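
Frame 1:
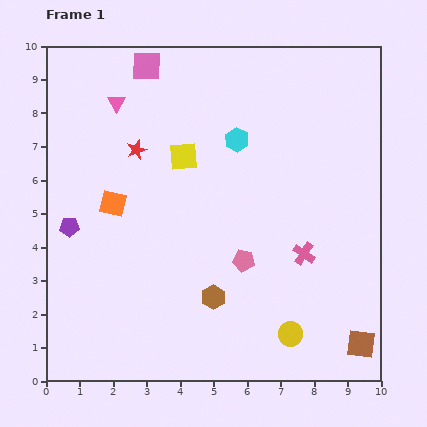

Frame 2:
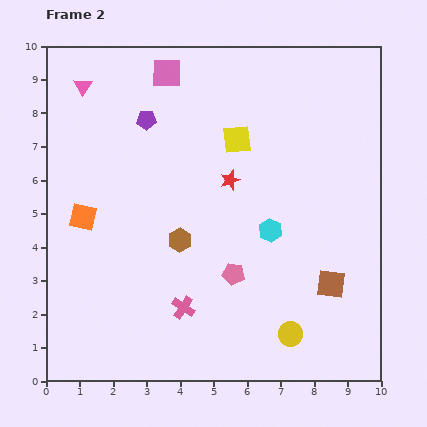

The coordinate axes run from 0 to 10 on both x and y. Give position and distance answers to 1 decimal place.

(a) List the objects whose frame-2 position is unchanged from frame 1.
the yellow circle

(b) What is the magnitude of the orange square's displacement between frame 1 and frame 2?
1.0

The orange square moved from (2.0, 5.3) to (1.1, 4.9), a distance of √(0.9² + 0.4²) ≈ 1.0.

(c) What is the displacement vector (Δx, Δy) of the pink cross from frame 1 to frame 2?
(-3.6, -1.6)

The pink cross was at (7.7, 3.8) in frame 1 and (4.1, 2.2) in frame 2.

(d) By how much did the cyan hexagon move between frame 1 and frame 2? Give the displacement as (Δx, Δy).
(1.0, -2.7)

The cyan hexagon was at (5.7, 7.2) in frame 1 and (6.7, 4.5) in frame 2.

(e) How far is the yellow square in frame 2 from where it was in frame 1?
1.7

The yellow square moved from (4.1, 6.7) to (5.7, 7.2), a distance of √(1.6² + 0.5²) ≈ 1.7.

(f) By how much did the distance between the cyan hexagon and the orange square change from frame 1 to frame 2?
+1.4

Distance in frame 1: 4.2. Distance in frame 2: 5.6.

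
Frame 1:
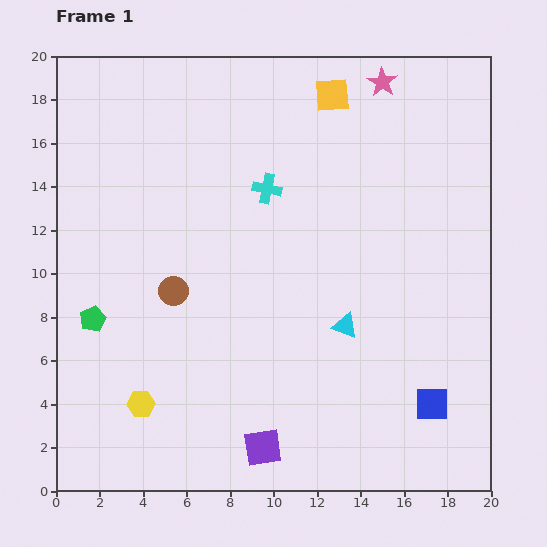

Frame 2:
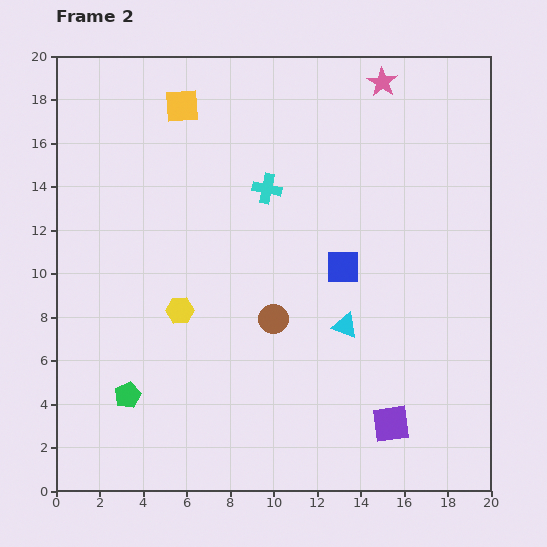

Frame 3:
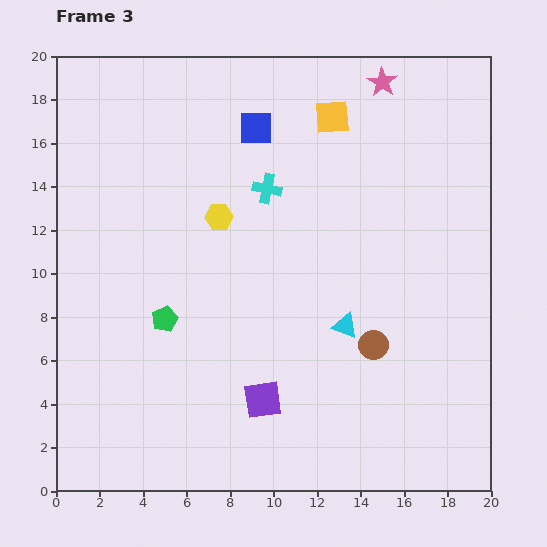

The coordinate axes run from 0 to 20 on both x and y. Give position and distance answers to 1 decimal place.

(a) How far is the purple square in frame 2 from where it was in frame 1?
6.0

The purple square moved from (9.5, 2.0) to (15.4, 3.1), a distance of √(5.9² + 1.1²) ≈ 6.0.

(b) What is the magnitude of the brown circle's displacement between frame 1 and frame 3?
9.5

The brown circle moved from (5.4, 9.2) to (14.6, 6.7), a distance of √(9.2² + 2.5²) ≈ 9.5.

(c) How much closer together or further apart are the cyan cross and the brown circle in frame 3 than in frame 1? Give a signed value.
+2.3

Distance in frame 1: 6.4. Distance in frame 3: 8.7.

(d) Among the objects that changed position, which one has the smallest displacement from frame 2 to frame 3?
the green pentagon

(moved 3.9)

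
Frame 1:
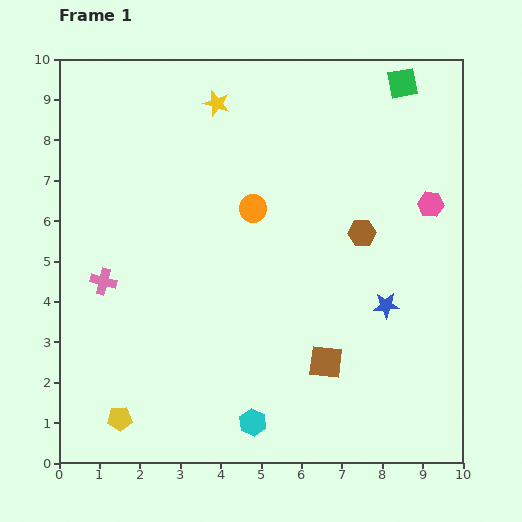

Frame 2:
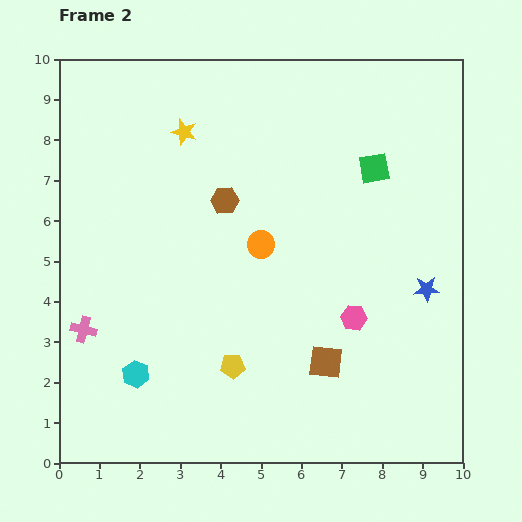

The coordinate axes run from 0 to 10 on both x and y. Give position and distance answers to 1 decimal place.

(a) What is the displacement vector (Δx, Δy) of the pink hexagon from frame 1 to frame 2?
(-1.9, -2.8)

The pink hexagon was at (9.2, 6.4) in frame 1 and (7.3, 3.6) in frame 2.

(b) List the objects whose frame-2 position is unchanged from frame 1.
the brown square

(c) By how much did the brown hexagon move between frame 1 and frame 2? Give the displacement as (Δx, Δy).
(-3.4, 0.8)

The brown hexagon was at (7.5, 5.7) in frame 1 and (4.1, 6.5) in frame 2.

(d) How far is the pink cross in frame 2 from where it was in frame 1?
1.3

The pink cross moved from (1.1, 4.5) to (0.6, 3.3), a distance of √(0.5² + 1.2²) ≈ 1.3.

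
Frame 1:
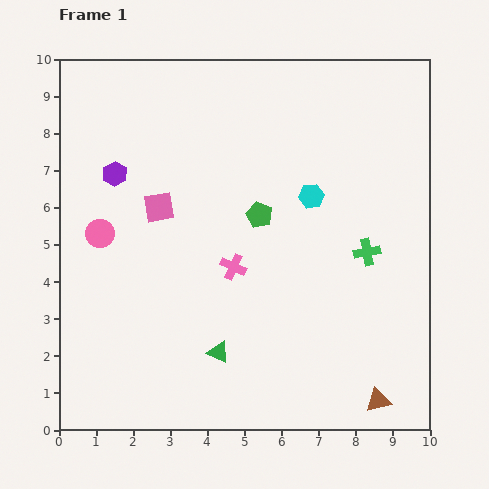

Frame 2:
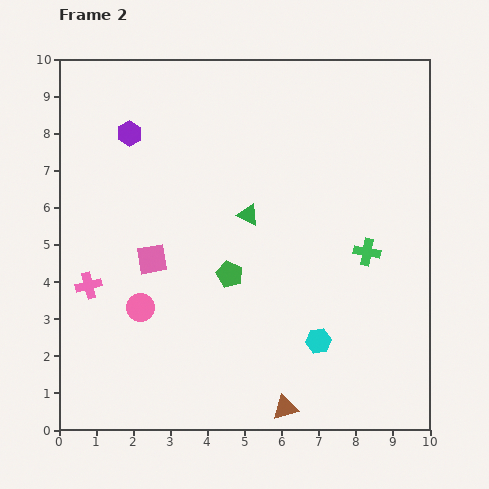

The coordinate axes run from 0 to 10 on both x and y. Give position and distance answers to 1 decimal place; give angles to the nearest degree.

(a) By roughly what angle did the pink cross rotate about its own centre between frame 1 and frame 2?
39° counter-clockwise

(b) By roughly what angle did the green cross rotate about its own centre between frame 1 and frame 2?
23° clockwise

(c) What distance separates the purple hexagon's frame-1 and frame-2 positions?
1.2

The purple hexagon moved from (1.5, 6.9) to (1.9, 8.0), a distance of √(0.4² + 1.1²) ≈ 1.2.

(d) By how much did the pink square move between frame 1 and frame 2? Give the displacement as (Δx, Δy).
(-0.2, -1.4)

The pink square was at (2.7, 6.0) in frame 1 and (2.5, 4.6) in frame 2.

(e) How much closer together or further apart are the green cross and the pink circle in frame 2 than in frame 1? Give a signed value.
-0.9

Distance in frame 1: 7.2. Distance in frame 2: 6.3.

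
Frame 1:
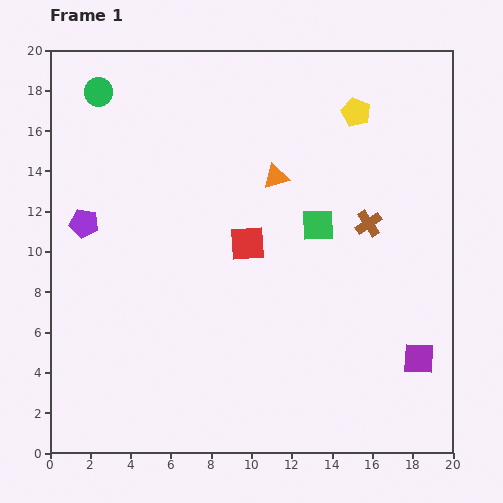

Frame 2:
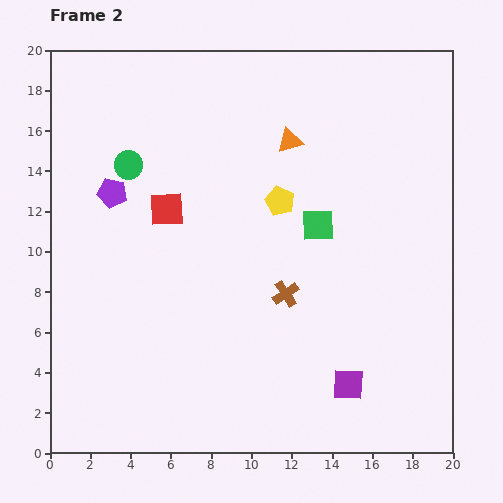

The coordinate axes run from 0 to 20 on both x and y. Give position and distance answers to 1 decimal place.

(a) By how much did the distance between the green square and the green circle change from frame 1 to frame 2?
-2.8

Distance in frame 1: 12.7. Distance in frame 2: 9.9.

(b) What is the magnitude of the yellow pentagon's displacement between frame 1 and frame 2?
5.8

The yellow pentagon moved from (15.2, 16.9) to (11.4, 12.5), a distance of √(3.8² + 4.4²) ≈ 5.8.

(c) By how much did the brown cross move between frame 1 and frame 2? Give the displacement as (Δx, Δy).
(-4.1, -3.5)

The brown cross was at (15.8, 11.4) in frame 1 and (11.7, 7.9) in frame 2.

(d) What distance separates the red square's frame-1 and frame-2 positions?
4.3

The red square moved from (9.8, 10.4) to (5.8, 12.1), a distance of √(4.0² + 1.7²) ≈ 4.3.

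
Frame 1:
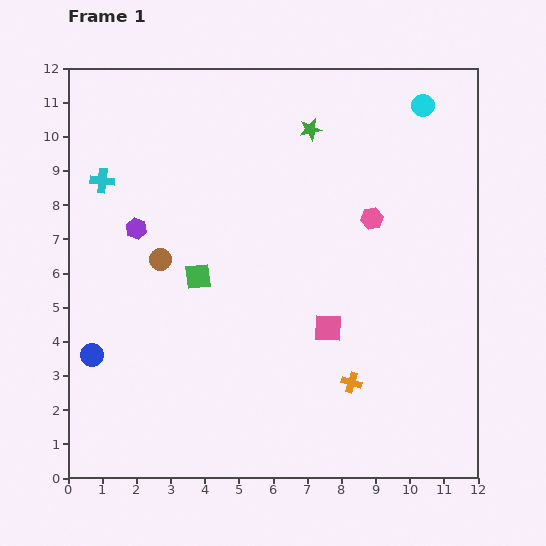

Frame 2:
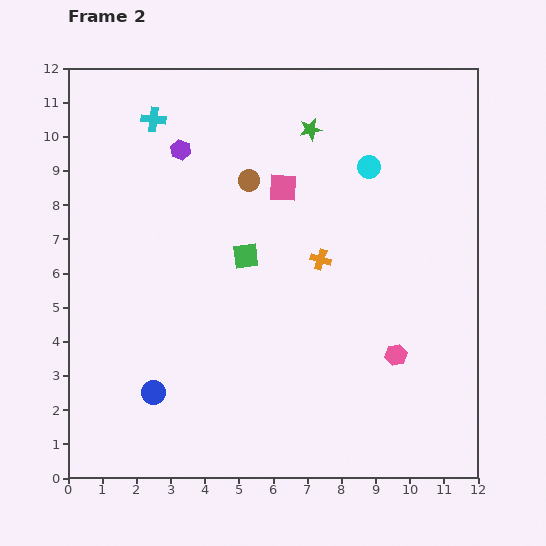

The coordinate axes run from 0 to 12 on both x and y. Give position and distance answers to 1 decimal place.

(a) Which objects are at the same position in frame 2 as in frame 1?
the green star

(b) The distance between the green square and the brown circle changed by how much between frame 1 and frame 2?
+1.0

Distance in frame 1: 1.2. Distance in frame 2: 2.2.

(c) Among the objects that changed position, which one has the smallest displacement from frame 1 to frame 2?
the green square

(moved 1.5)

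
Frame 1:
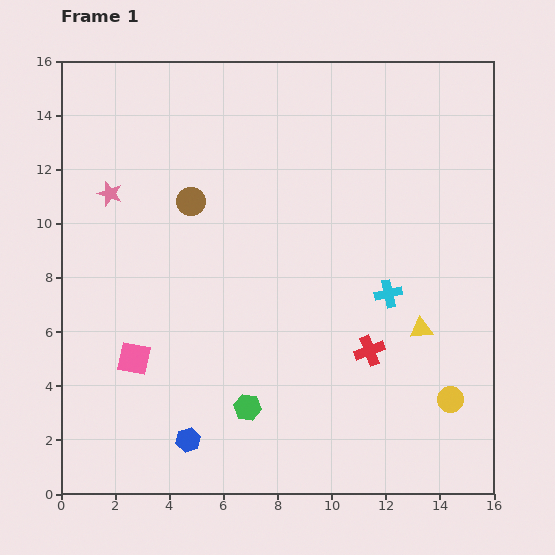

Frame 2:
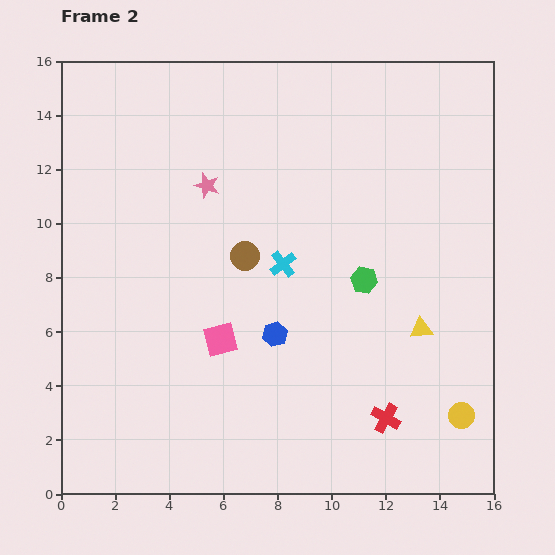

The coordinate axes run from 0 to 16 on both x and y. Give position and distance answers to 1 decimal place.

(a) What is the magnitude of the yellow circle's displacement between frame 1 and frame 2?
0.7

The yellow circle moved from (14.4, 3.5) to (14.8, 2.9), a distance of √(0.4² + 0.6²) ≈ 0.7.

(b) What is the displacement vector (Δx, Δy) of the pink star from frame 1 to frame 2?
(3.6, 0.3)

The pink star was at (1.8, 11.1) in frame 1 and (5.4, 11.4) in frame 2.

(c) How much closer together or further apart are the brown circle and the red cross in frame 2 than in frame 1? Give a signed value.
-0.7

Distance in frame 1: 8.6. Distance in frame 2: 7.9.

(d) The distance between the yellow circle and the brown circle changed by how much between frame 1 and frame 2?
-2.2

Distance in frame 1: 12.1. Distance in frame 2: 9.9.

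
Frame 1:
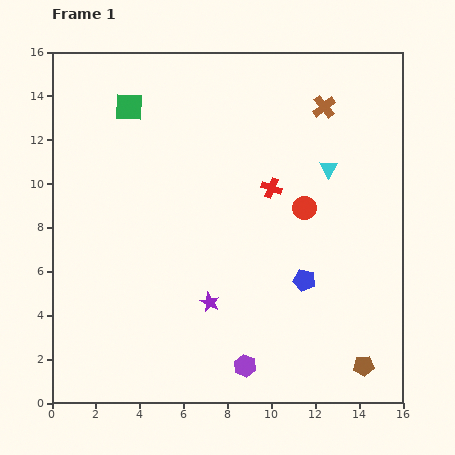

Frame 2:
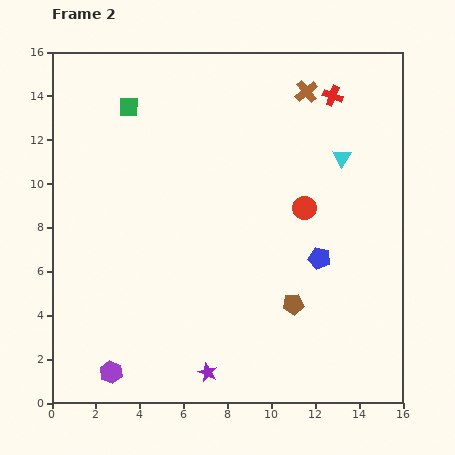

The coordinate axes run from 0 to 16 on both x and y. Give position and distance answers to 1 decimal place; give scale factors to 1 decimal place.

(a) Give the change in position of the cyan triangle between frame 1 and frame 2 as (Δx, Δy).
(0.6, 0.5)

The cyan triangle was at (12.6, 10.7) in frame 1 and (13.2, 11.2) in frame 2.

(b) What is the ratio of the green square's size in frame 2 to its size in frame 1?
0.7×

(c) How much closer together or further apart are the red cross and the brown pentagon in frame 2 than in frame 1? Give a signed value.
+0.6

Distance in frame 1: 9.1. Distance in frame 2: 9.7.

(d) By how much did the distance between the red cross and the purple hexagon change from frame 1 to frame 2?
+7.9

Distance in frame 1: 8.2. Distance in frame 2: 16.1.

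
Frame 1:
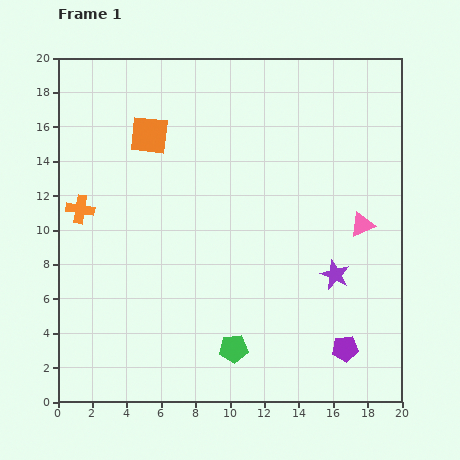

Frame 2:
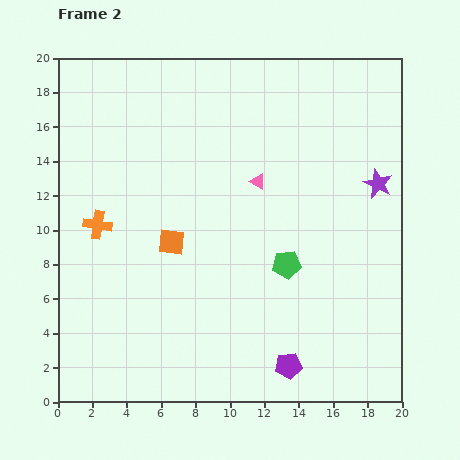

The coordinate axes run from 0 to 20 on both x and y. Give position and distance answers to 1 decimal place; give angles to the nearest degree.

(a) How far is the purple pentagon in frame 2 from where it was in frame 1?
3.4

The purple pentagon moved from (16.7, 3.1) to (13.4, 2.1), a distance of √(3.3² + 1.0²) ≈ 3.4.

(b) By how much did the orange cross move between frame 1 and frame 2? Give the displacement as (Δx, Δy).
(1.0, -0.9)

The orange cross was at (1.3, 11.2) in frame 1 and (2.3, 10.3) in frame 2.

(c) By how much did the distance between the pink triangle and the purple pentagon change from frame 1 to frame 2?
+3.6

Distance in frame 1: 7.3. Distance in frame 2: 10.9.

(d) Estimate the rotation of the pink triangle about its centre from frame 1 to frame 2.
54° clockwise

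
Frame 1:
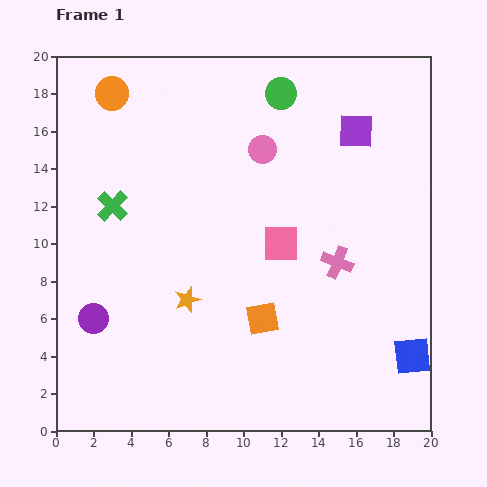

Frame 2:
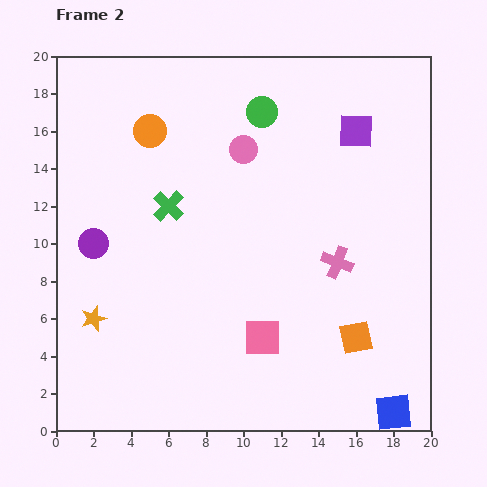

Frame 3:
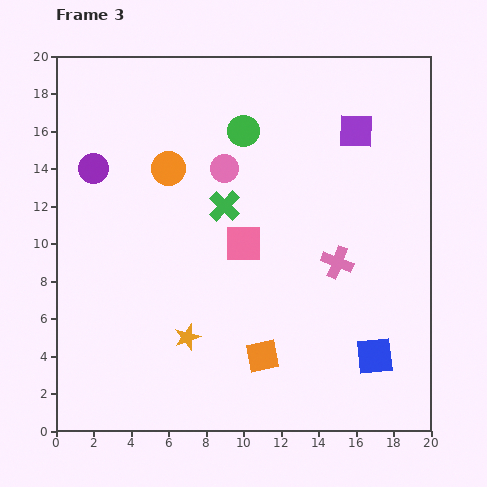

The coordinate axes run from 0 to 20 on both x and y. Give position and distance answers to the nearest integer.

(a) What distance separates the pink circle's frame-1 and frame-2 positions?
1

The pink circle moved from (11, 15) to (10, 15), a distance of √(1² + 0²) ≈ 1.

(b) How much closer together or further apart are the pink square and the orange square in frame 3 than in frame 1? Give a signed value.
+2

Distance in frame 1: 4. Distance in frame 3: 6.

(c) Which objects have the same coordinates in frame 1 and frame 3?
the pink cross, the purple square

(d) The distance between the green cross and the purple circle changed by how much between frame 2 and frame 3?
+3

Distance in frame 2: 4. Distance in frame 3: 7.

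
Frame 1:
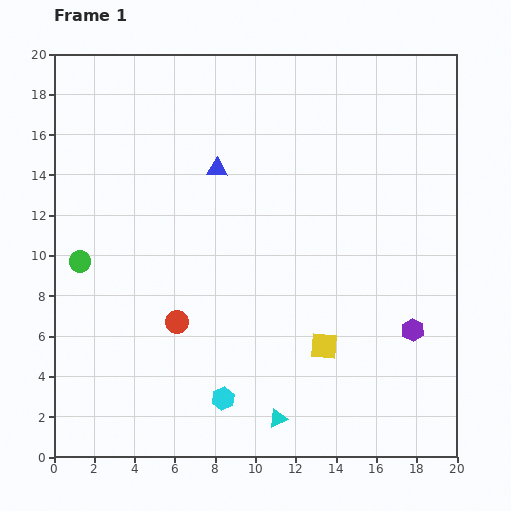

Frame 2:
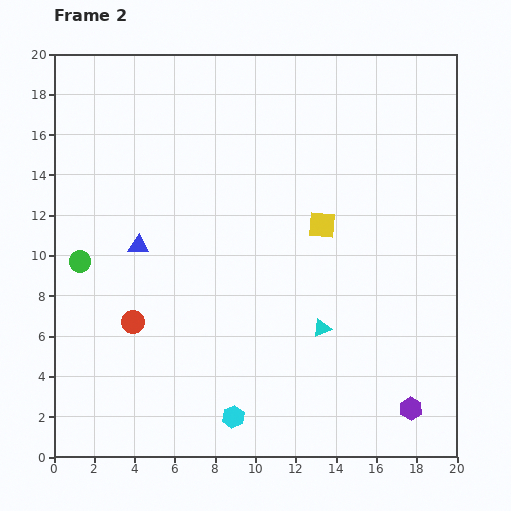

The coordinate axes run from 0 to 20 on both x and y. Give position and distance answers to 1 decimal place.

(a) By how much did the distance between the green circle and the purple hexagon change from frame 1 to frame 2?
+1.2

Distance in frame 1: 16.8. Distance in frame 2: 18.0.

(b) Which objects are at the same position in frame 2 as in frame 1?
the green circle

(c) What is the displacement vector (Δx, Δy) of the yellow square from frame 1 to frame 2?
(-0.1, 6.0)

The yellow square was at (13.4, 5.5) in frame 1 and (13.3, 11.5) in frame 2.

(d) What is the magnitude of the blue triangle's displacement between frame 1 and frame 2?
5.4

The blue triangle moved from (8.1, 14.3) to (4.2, 10.5), a distance of √(3.9² + 3.8²) ≈ 5.4.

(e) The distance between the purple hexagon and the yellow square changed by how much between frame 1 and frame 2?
+5.6

Distance in frame 1: 4.5. Distance in frame 2: 10.1.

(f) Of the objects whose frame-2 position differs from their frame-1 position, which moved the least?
the cyan hexagon

(moved 1.0)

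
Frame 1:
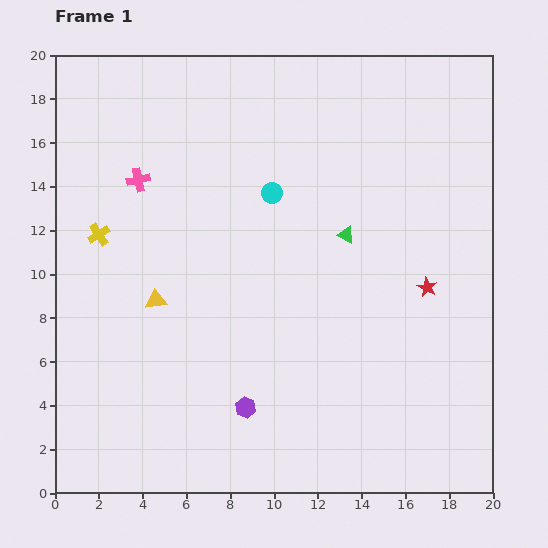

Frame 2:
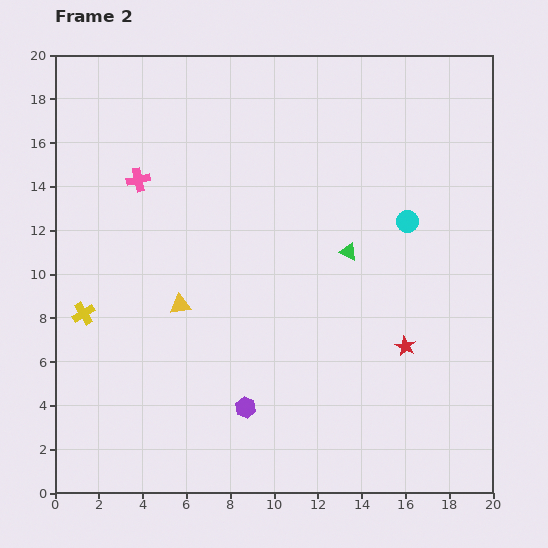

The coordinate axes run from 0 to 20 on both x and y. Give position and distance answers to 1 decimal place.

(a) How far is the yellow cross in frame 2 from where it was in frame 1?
3.7

The yellow cross moved from (2.0, 11.8) to (1.3, 8.2), a distance of √(0.7² + 3.6²) ≈ 3.7.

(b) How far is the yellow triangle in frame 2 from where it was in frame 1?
1.1

The yellow triangle moved from (4.6, 8.8) to (5.7, 8.6), a distance of √(1.1² + 0.2²) ≈ 1.1.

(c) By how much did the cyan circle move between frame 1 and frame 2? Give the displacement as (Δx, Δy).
(6.2, -1.3)

The cyan circle was at (9.9, 13.7) in frame 1 and (16.1, 12.4) in frame 2.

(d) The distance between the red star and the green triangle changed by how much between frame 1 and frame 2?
+0.6

Distance in frame 1: 4.4. Distance in frame 2: 5.0.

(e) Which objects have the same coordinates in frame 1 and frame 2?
the pink cross, the purple hexagon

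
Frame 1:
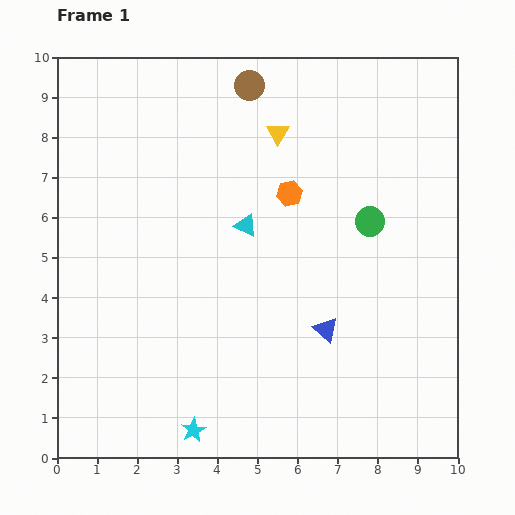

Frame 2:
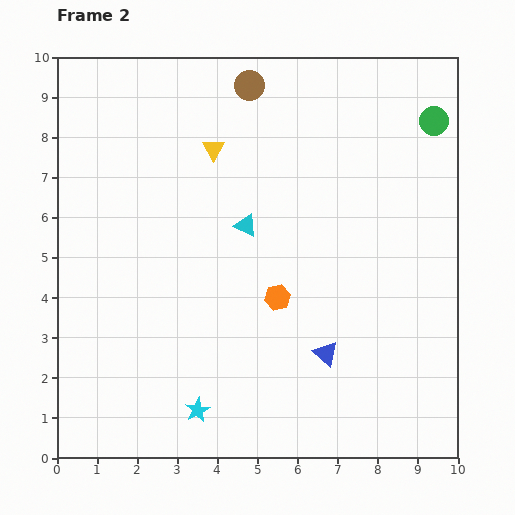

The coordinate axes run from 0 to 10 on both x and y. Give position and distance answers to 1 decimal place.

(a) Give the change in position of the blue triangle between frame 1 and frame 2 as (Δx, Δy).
(0.0, -0.6)

The blue triangle was at (6.7, 3.2) in frame 1 and (6.7, 2.6) in frame 2.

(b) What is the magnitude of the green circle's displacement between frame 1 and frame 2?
3.0

The green circle moved from (7.8, 5.9) to (9.4, 8.4), a distance of √(1.6² + 2.5²) ≈ 3.0.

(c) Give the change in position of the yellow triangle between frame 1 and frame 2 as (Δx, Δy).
(-1.6, -0.4)

The yellow triangle was at (5.5, 8.1) in frame 1 and (3.9, 7.7) in frame 2.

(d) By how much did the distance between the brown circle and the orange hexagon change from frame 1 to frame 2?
+2.4

Distance in frame 1: 2.9. Distance in frame 2: 5.3.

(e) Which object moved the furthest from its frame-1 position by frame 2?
the green circle

(moved 3.0; next 2.6)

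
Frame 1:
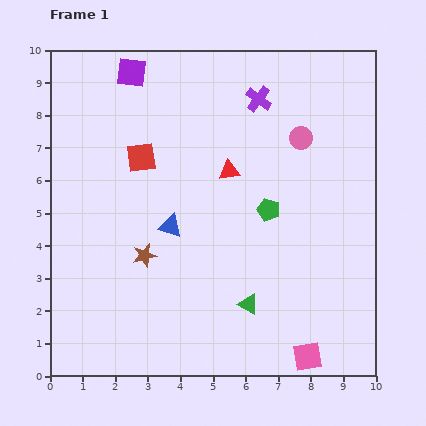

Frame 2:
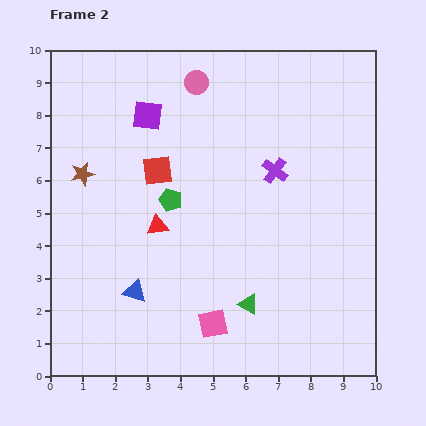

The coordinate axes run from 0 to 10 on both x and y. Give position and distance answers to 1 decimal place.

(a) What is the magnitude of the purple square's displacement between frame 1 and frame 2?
1.4

The purple square moved from (2.5, 9.3) to (3.0, 8.0), a distance of √(0.5² + 1.3²) ≈ 1.4.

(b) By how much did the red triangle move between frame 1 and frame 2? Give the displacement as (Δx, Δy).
(-2.2, -1.7)

The red triangle was at (5.5, 6.3) in frame 1 and (3.3, 4.6) in frame 2.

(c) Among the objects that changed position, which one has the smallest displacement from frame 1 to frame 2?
the red square

(moved 0.6)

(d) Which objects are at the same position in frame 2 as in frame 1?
the green triangle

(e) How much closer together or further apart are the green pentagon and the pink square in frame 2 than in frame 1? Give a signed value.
-0.7

Distance in frame 1: 4.7. Distance in frame 2: 4.0.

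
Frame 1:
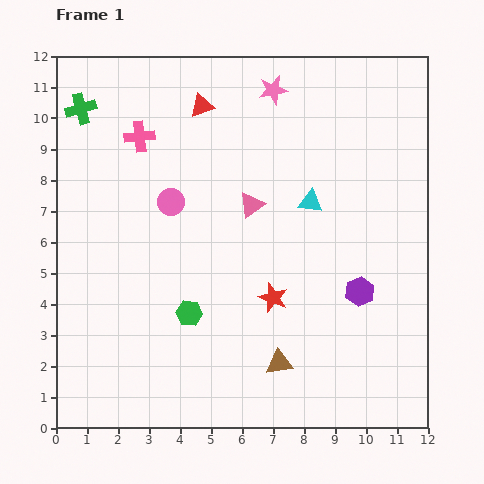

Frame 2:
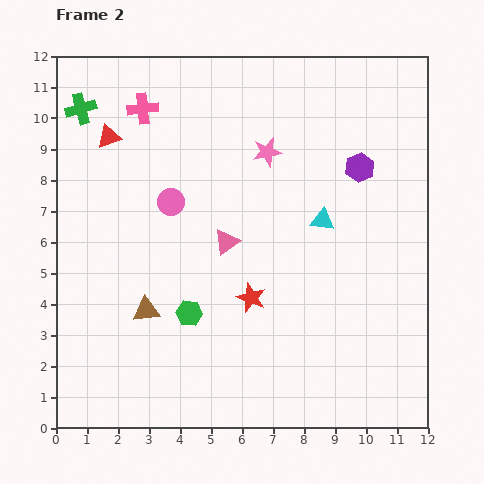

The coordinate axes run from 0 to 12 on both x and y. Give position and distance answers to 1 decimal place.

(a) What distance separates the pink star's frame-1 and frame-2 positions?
2.0

The pink star moved from (7.0, 10.9) to (6.8, 8.9), a distance of √(0.2² + 2.0²) ≈ 2.0.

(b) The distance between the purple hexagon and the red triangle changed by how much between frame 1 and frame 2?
+0.3

Distance in frame 1: 7.9. Distance in frame 2: 8.2.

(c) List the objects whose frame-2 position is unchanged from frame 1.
the pink circle, the green hexagon, the green cross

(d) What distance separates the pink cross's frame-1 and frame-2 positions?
0.9

The pink cross moved from (2.7, 9.4) to (2.8, 10.3), a distance of √(0.1² + 0.9²) ≈ 0.9.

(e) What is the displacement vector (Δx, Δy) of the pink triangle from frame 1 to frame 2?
(-0.8, -1.2)

The pink triangle was at (6.3, 7.2) in frame 1 and (5.5, 6.0) in frame 2.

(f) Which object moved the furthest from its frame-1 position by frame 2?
the brown triangle

(moved 4.6; next 4.0)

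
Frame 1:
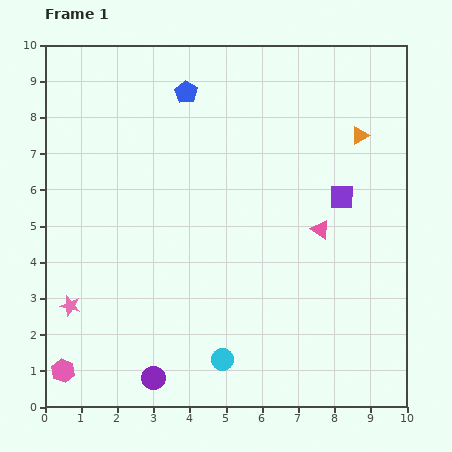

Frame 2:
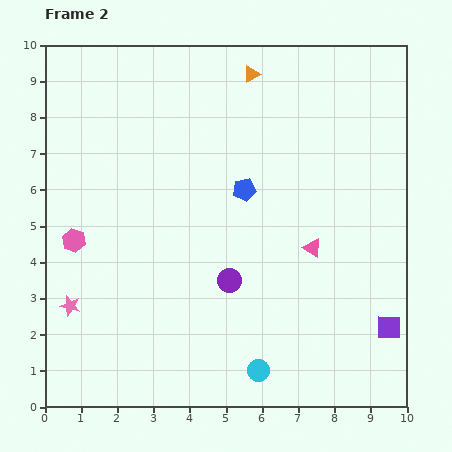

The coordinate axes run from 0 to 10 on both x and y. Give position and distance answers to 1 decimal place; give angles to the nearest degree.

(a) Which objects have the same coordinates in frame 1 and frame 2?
the pink star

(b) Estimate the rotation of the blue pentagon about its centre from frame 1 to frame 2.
30° clockwise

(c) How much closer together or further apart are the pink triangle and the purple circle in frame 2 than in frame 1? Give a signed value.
-3.7

Distance in frame 1: 6.2. Distance in frame 2: 2.5.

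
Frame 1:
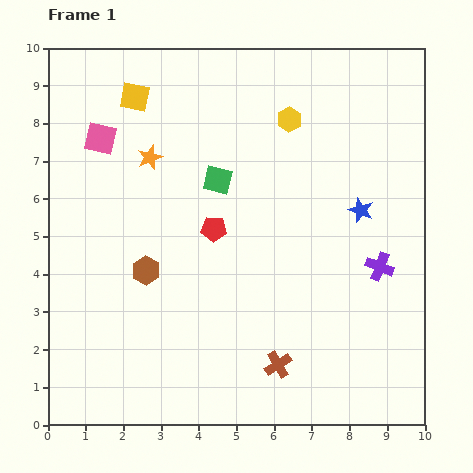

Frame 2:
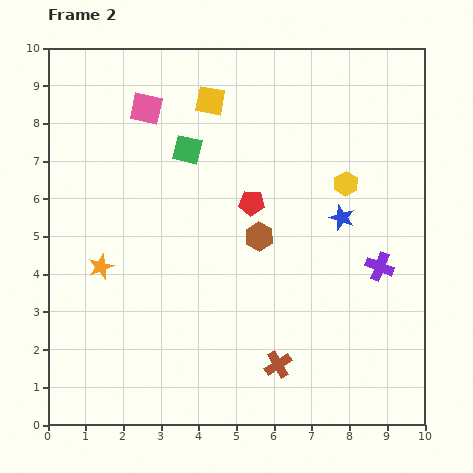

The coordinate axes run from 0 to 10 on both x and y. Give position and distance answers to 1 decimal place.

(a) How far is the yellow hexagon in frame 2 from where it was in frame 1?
2.3

The yellow hexagon moved from (6.4, 8.1) to (7.9, 6.4), a distance of √(1.5² + 1.7²) ≈ 2.3.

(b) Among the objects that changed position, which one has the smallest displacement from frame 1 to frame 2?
the blue star

(moved 0.5)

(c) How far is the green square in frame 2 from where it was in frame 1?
1.1

The green square moved from (4.5, 6.5) to (3.7, 7.3), a distance of √(0.8² + 0.8²) ≈ 1.1.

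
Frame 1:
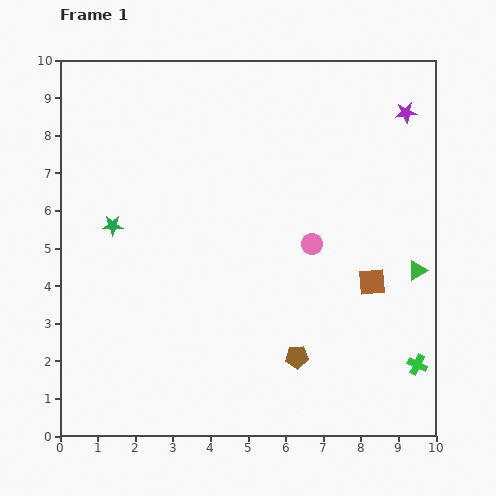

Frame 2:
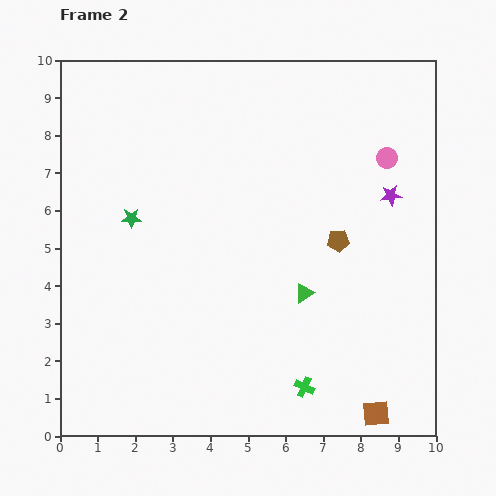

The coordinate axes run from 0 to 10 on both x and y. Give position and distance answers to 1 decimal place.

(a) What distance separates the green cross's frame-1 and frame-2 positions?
3.1

The green cross moved from (9.5, 1.9) to (6.5, 1.3), a distance of √(3.0² + 0.6²) ≈ 3.1.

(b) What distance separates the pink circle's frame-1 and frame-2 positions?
3.0

The pink circle moved from (6.7, 5.1) to (8.7, 7.4), a distance of √(2.0² + 2.3²) ≈ 3.0.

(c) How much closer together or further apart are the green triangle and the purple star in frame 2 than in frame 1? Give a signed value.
-0.7

Distance in frame 1: 4.2. Distance in frame 2: 3.5.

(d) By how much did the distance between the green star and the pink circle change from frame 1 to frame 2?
+1.7

Distance in frame 1: 5.3. Distance in frame 2: 7.0.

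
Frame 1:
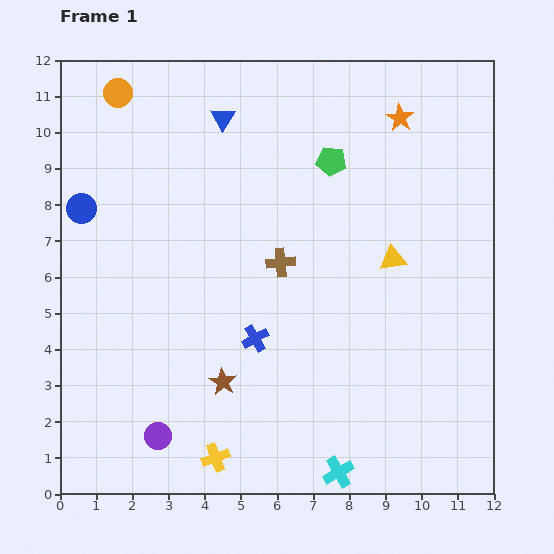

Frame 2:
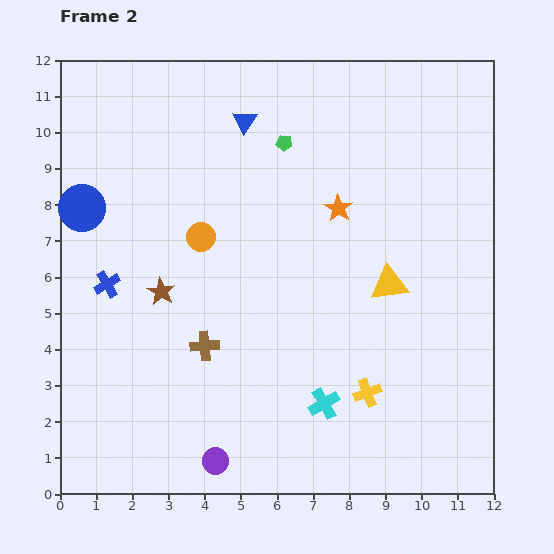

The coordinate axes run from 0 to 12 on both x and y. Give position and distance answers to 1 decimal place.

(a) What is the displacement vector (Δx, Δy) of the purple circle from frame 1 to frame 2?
(1.6, -0.7)

The purple circle was at (2.7, 1.6) in frame 1 and (4.3, 0.9) in frame 2.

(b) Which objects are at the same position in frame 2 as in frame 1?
the blue circle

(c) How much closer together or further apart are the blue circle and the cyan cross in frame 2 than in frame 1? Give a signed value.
-1.6

Distance in frame 1: 10.2. Distance in frame 2: 8.6.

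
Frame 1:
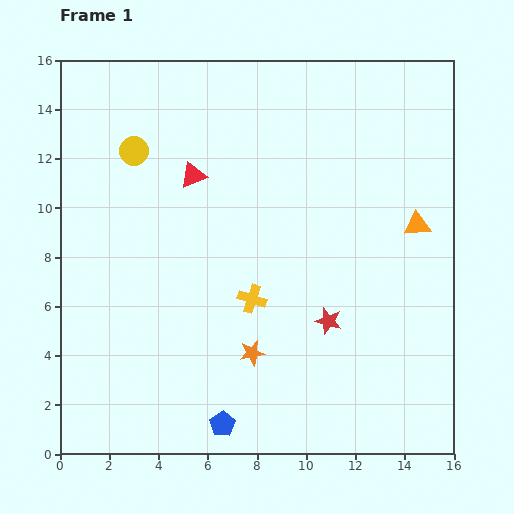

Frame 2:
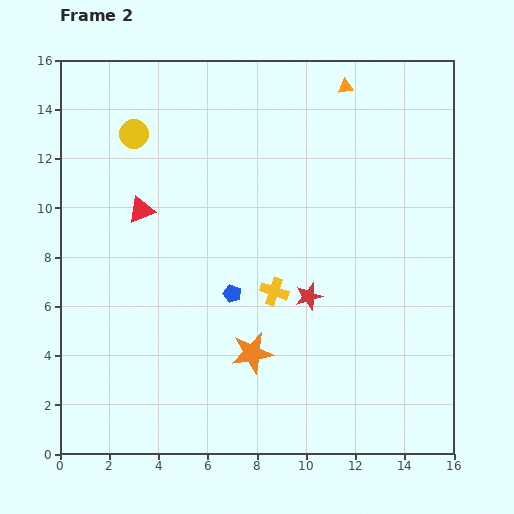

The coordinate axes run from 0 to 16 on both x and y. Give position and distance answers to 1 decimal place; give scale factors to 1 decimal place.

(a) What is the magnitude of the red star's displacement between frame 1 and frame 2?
1.3

The red star moved from (10.9, 5.4) to (10.1, 6.4), a distance of √(0.8² + 1.0²) ≈ 1.3.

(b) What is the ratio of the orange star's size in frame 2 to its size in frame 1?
1.7×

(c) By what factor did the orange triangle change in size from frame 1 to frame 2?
0.6×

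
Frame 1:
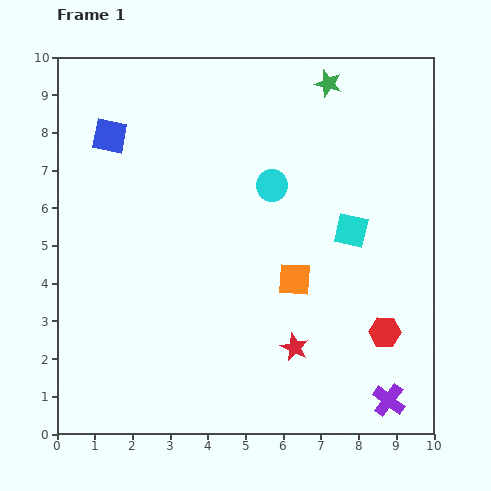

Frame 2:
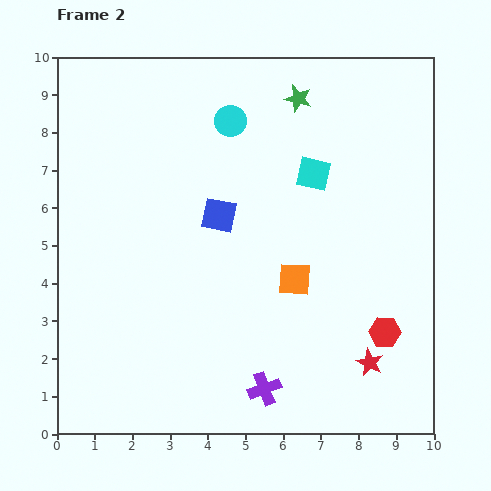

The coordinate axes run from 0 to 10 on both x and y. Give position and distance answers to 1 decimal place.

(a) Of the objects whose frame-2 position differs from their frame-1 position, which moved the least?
the green star

(moved 0.9)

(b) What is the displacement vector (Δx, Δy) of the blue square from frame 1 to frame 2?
(2.9, -2.1)

The blue square was at (1.4, 7.9) in frame 1 and (4.3, 5.8) in frame 2.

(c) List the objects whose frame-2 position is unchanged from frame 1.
the orange square, the red hexagon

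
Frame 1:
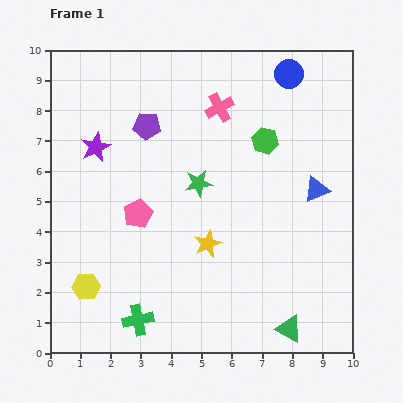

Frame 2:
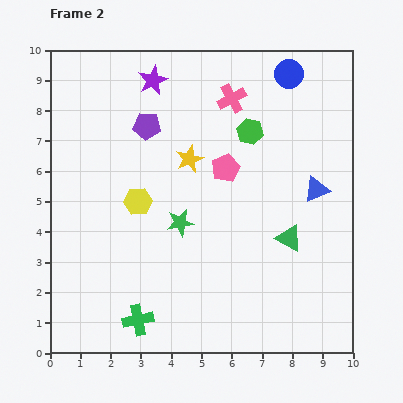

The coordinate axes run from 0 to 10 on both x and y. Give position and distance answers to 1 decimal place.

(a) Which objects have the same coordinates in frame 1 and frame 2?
the green cross, the purple pentagon, the blue triangle, the blue circle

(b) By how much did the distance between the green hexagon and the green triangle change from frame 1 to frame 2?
-2.6

Distance in frame 1: 6.3. Distance in frame 2: 3.7.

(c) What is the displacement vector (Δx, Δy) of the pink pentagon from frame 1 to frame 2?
(2.9, 1.5)

The pink pentagon was at (2.9, 4.6) in frame 1 and (5.8, 6.1) in frame 2.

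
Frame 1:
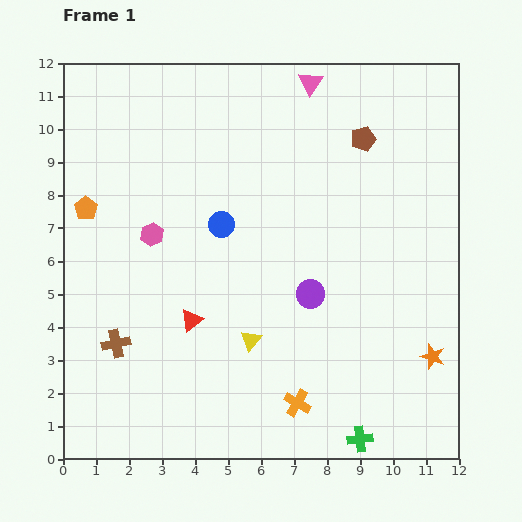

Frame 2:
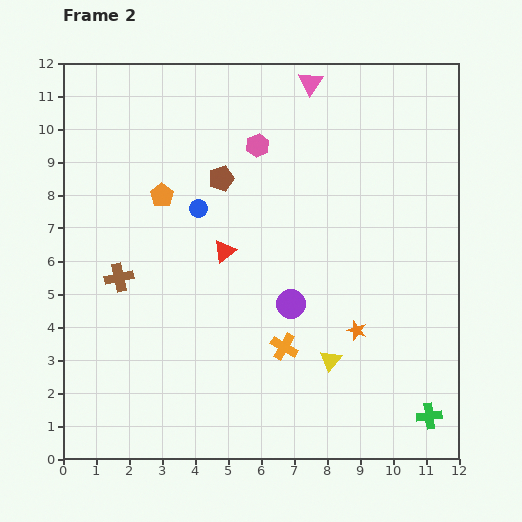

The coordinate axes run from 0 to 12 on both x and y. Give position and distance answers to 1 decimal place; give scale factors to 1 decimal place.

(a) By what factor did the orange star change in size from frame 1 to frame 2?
0.8×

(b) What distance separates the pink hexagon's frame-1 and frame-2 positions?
4.2

The pink hexagon moved from (2.7, 6.8) to (5.9, 9.5), a distance of √(3.2² + 2.7²) ≈ 4.2.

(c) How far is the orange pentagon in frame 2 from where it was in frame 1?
2.3

The orange pentagon moved from (0.7, 7.6) to (3.0, 8.0), a distance of √(2.3² + 0.4²) ≈ 2.3.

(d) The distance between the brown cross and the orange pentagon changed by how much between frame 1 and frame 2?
-1.4

Distance in frame 1: 4.2. Distance in frame 2: 2.8.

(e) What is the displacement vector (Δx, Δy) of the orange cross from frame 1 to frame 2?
(-0.4, 1.7)

The orange cross was at (7.1, 1.7) in frame 1 and (6.7, 3.4) in frame 2.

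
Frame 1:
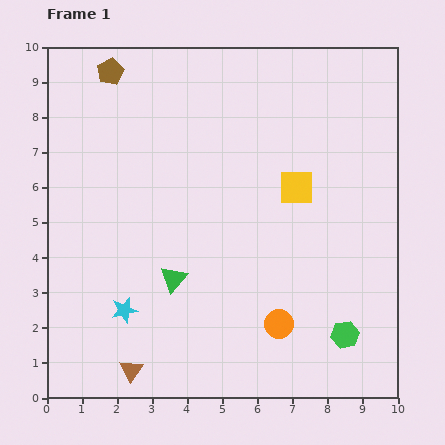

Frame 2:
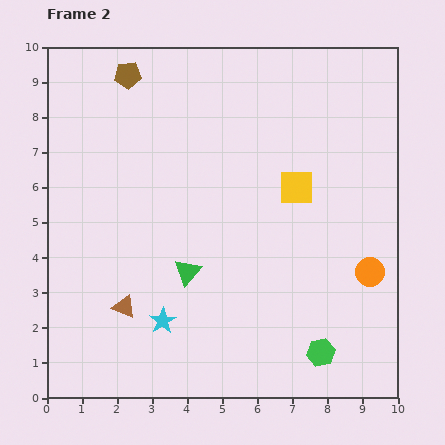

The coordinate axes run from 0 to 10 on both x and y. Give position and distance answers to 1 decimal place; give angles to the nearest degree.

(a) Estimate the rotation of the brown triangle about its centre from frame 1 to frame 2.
43° counter-clockwise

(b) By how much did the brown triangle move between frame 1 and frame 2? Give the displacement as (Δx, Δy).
(-0.2, 1.8)

The brown triangle was at (2.4, 0.8) in frame 1 and (2.2, 2.6) in frame 2.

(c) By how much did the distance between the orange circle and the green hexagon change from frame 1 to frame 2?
+0.8

Distance in frame 1: 1.9. Distance in frame 2: 2.7.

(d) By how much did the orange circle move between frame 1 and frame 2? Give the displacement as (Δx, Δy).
(2.6, 1.5)

The orange circle was at (6.6, 2.1) in frame 1 and (9.2, 3.6) in frame 2.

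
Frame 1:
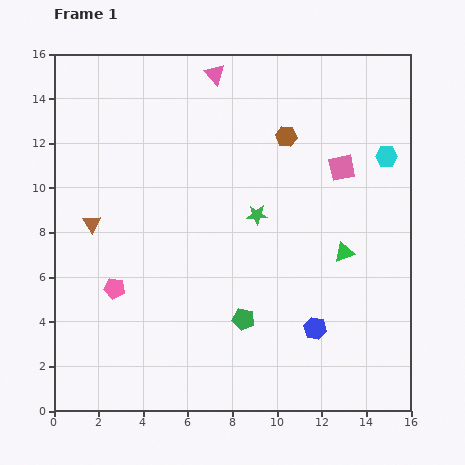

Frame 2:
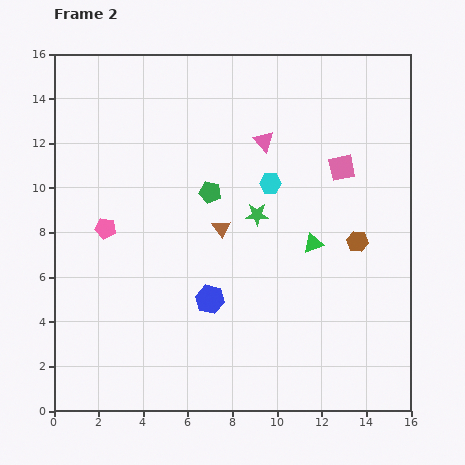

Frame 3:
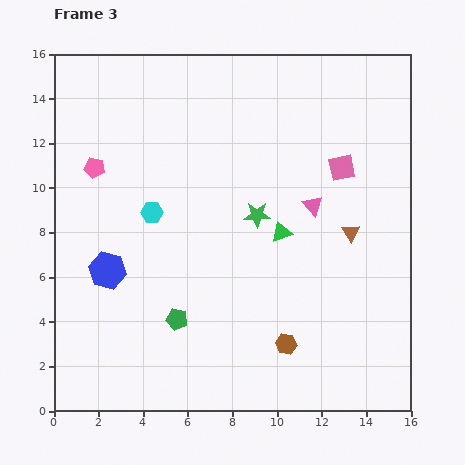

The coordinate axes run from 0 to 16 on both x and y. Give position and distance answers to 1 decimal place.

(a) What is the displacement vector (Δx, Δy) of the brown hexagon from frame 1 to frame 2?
(3.2, -4.7)

The brown hexagon was at (10.4, 12.3) in frame 1 and (13.6, 7.6) in frame 2.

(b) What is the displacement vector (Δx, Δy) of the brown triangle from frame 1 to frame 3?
(11.6, -0.4)

The brown triangle was at (1.7, 8.4) in frame 1 and (13.3, 8.0) in frame 3.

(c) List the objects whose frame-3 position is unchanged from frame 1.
the green star, the pink square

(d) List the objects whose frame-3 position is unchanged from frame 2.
the green star, the pink square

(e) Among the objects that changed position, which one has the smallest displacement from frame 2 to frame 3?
the green triangle

(moved 1.5)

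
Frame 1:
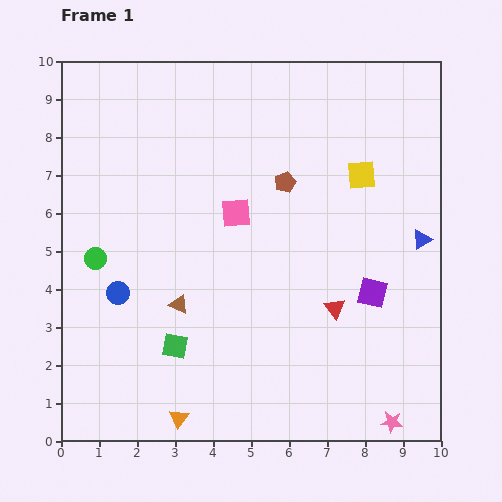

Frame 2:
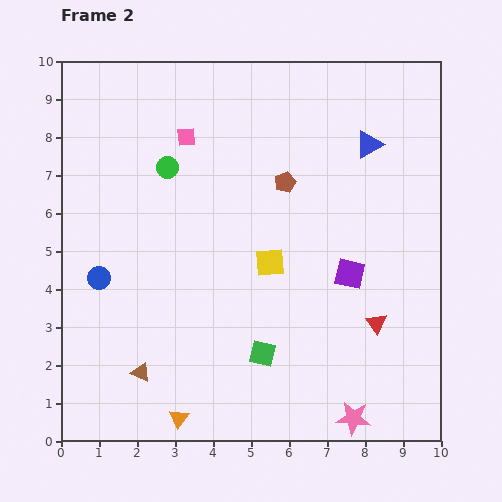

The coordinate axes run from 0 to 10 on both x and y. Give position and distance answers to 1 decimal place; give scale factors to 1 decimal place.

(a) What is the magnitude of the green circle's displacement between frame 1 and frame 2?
3.1

The green circle moved from (0.9, 4.8) to (2.8, 7.2), a distance of √(1.9² + 2.4²) ≈ 3.1.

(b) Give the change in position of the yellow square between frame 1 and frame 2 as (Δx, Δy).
(-2.4, -2.3)

The yellow square was at (7.9, 7.0) in frame 1 and (5.5, 4.7) in frame 2.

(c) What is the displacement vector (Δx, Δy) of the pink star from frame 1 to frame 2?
(-1.0, 0.1)

The pink star was at (8.7, 0.5) in frame 1 and (7.7, 0.6) in frame 2.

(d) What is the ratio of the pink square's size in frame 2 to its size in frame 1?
0.6×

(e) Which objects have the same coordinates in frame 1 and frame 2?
the brown pentagon, the orange triangle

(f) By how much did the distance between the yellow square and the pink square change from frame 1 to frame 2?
+0.6

Distance in frame 1: 3.4. Distance in frame 2: 4.0.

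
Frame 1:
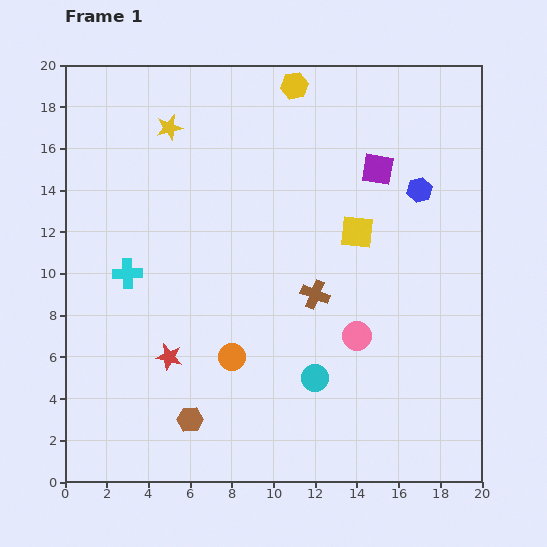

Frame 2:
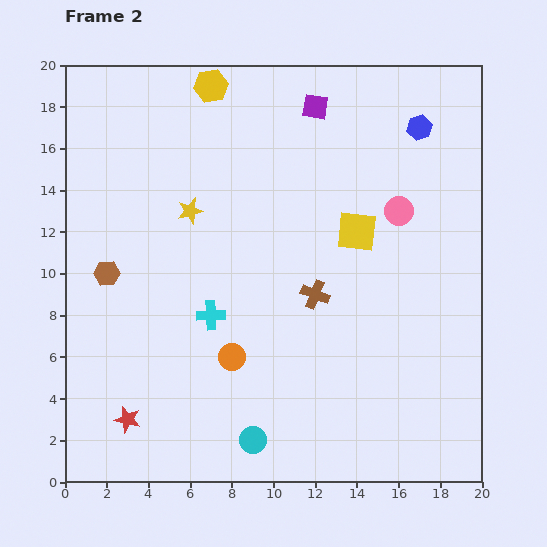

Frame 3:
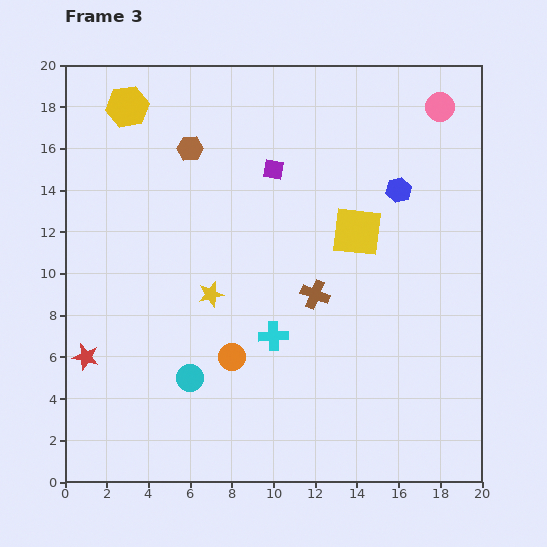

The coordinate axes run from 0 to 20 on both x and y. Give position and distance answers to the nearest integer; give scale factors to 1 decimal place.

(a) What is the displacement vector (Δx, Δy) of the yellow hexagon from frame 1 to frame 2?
(-4, 0)

The yellow hexagon was at (11, 19) in frame 1 and (7, 19) in frame 2.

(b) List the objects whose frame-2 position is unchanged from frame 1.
the brown cross, the orange circle, the yellow square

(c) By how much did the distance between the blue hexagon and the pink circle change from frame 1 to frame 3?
-4

Distance in frame 1: 8. Distance in frame 3: 4.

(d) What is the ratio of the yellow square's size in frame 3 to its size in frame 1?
1.5×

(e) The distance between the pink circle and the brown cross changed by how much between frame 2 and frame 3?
+5

Distance in frame 2: 6. Distance in frame 3: 11.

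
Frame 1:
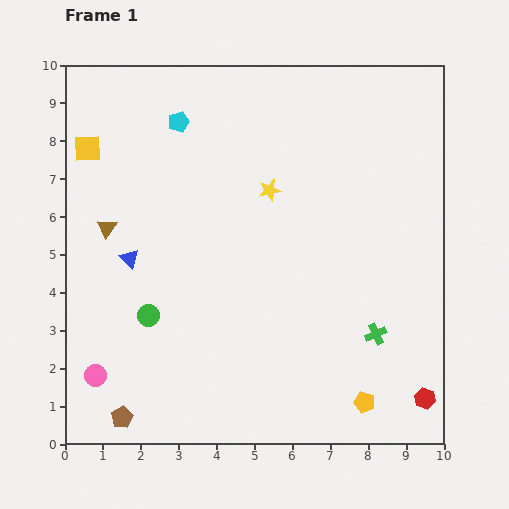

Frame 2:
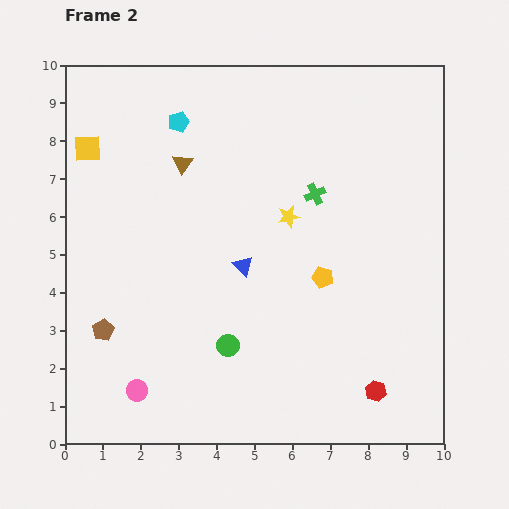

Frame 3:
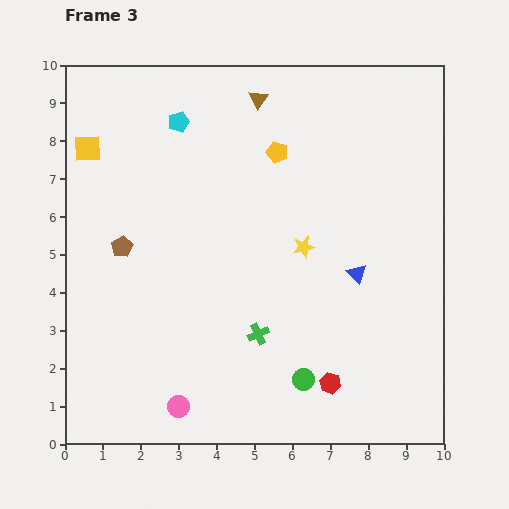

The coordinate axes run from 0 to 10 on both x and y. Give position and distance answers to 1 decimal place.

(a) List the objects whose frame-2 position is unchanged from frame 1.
the cyan pentagon, the yellow square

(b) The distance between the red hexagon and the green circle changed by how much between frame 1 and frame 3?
-6.9

Distance in frame 1: 7.6. Distance in frame 3: 0.7.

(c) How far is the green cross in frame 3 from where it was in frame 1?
3.1

The green cross moved from (8.2, 2.9) to (5.1, 2.9), a distance of √(3.1² + 0.0²) ≈ 3.1.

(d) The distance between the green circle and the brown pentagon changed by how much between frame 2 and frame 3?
+2.6

Distance in frame 2: 3.3. Distance in frame 3: 5.9.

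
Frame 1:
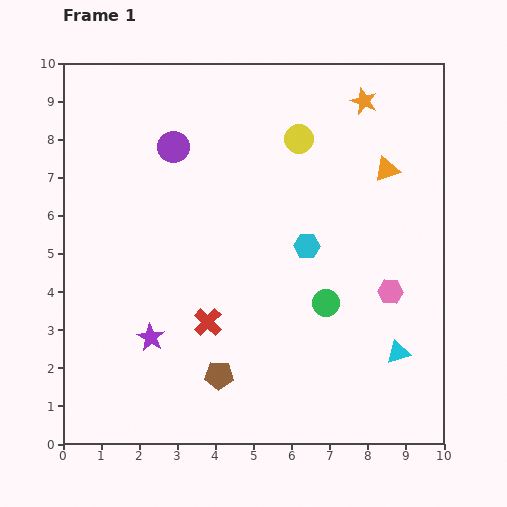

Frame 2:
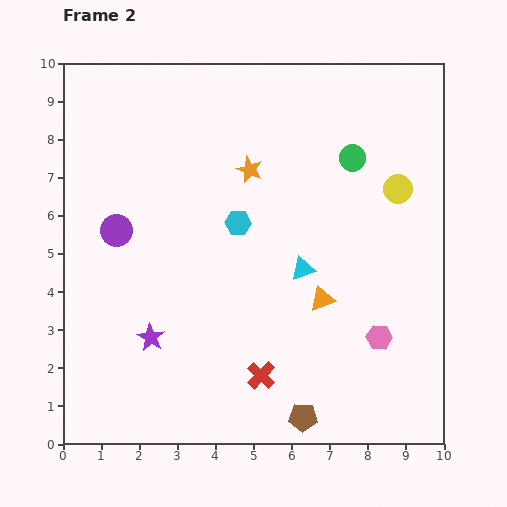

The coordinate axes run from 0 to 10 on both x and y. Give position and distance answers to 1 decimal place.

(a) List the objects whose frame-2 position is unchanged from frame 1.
the purple star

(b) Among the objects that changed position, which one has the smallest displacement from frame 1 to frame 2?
the pink hexagon

(moved 1.2)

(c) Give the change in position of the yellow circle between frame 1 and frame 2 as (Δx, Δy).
(2.6, -1.3)

The yellow circle was at (6.2, 8.0) in frame 1 and (8.8, 6.7) in frame 2.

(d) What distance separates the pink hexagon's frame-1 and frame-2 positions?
1.2

The pink hexagon moved from (8.6, 4.0) to (8.3, 2.8), a distance of √(0.3² + 1.2²) ≈ 1.2.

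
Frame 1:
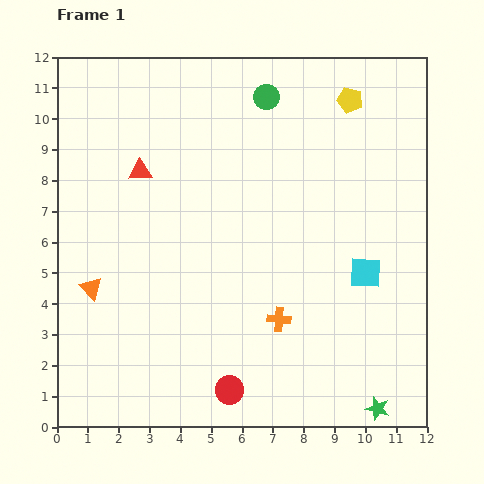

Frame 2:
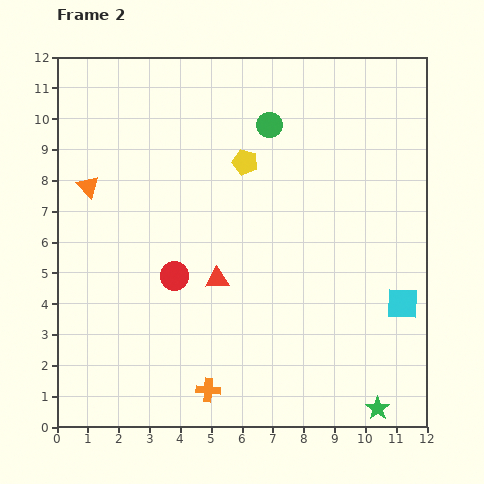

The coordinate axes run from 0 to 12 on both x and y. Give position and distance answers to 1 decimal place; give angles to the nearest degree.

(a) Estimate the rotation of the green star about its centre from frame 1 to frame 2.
21° clockwise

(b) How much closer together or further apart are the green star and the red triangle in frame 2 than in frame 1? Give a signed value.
-4.2

Distance in frame 1: 10.9. Distance in frame 2: 6.7.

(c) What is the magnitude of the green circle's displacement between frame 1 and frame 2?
0.9

The green circle moved from (6.8, 10.7) to (6.9, 9.8), a distance of √(0.1² + 0.9²) ≈ 0.9.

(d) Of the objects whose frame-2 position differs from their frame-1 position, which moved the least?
the green circle

(moved 0.9)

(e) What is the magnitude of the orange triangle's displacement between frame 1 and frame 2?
3.3

The orange triangle moved from (1.1, 4.5) to (1.0, 7.8), a distance of √(0.1² + 3.3²) ≈ 3.3.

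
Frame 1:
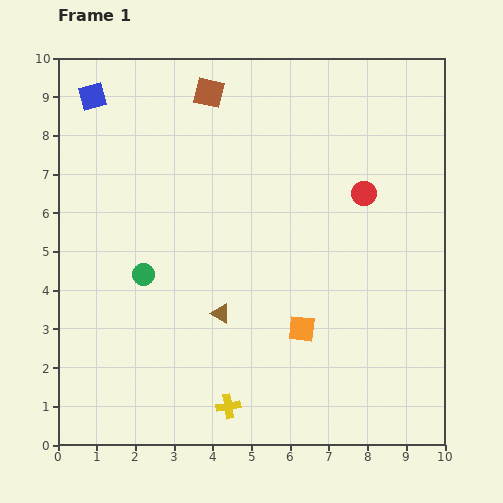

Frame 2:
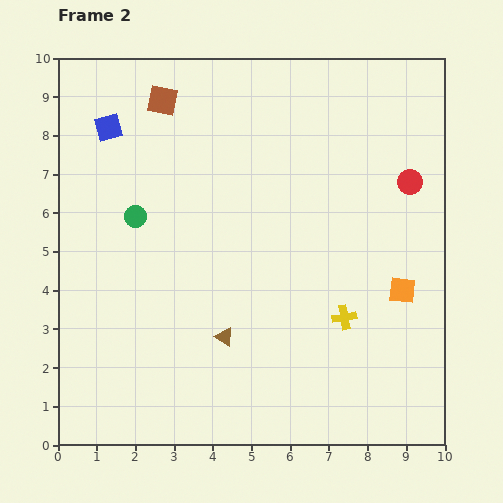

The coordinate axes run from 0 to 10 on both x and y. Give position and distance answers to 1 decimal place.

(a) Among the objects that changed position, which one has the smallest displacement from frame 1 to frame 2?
the brown triangle

(moved 0.6)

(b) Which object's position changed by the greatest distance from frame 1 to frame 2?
the yellow cross

(moved 3.8; next 2.8)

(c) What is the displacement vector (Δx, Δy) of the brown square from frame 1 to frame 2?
(-1.2, -0.2)

The brown square was at (3.9, 9.1) in frame 1 and (2.7, 8.9) in frame 2.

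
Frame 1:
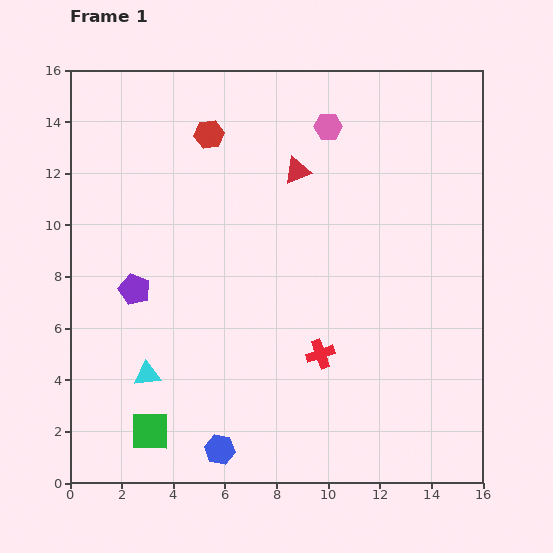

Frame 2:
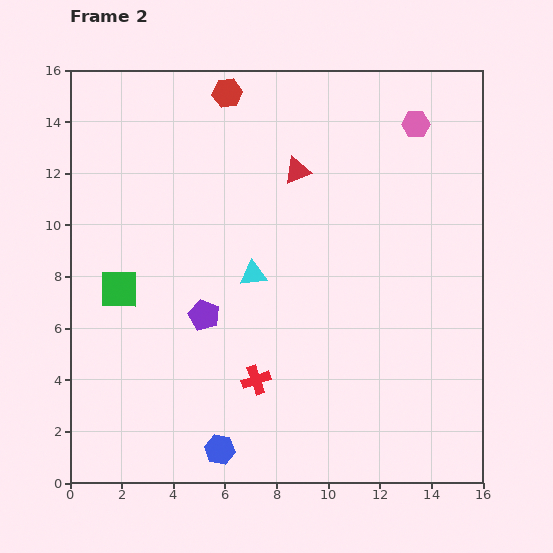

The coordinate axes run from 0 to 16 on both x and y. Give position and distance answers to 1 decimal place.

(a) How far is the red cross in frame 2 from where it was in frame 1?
2.7

The red cross moved from (9.7, 5.0) to (7.2, 4.0), a distance of √(2.5² + 1.0²) ≈ 2.7.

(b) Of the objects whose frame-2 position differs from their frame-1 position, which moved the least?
the red hexagon

(moved 1.7)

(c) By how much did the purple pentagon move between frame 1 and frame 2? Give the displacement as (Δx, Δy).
(2.7, -1.0)

The purple pentagon was at (2.5, 7.5) in frame 1 and (5.2, 6.5) in frame 2.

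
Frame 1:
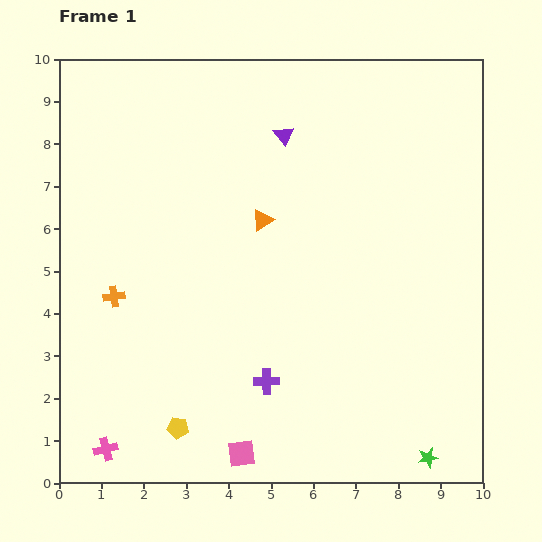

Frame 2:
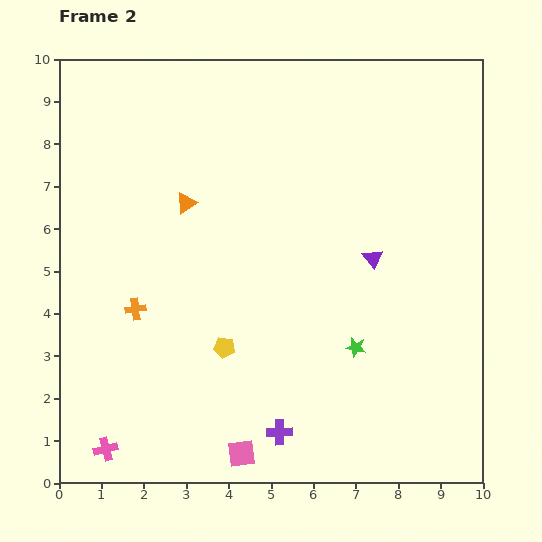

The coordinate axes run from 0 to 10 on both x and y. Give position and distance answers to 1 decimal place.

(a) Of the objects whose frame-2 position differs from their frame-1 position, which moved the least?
the orange cross

(moved 0.6)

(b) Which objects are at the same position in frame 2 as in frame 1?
the pink cross, the pink square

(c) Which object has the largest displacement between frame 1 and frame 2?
the purple triangle

(moved 3.6; next 3.1)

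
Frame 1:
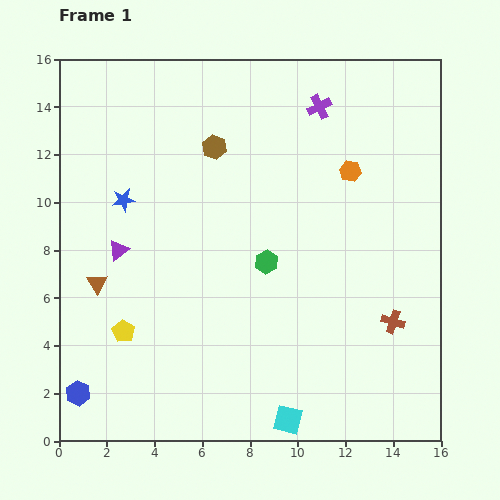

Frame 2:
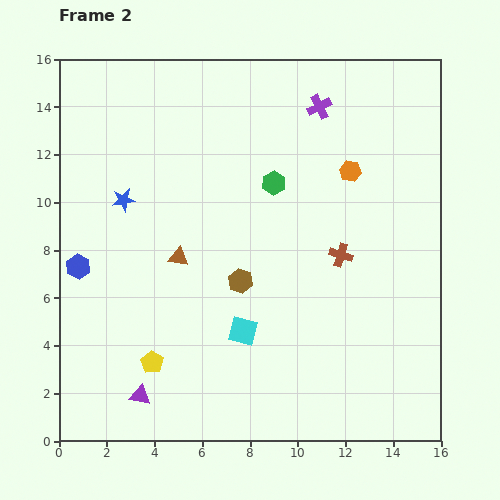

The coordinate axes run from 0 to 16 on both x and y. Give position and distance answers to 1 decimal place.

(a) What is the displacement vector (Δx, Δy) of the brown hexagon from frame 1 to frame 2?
(1.1, -5.6)

The brown hexagon was at (6.5, 12.3) in frame 1 and (7.6, 6.7) in frame 2.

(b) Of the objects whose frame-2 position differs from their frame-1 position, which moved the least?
the yellow pentagon

(moved 1.8)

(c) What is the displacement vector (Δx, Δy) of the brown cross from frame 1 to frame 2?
(-2.2, 2.8)

The brown cross was at (14.0, 5.0) in frame 1 and (11.8, 7.8) in frame 2.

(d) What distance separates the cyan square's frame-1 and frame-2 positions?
4.2

The cyan square moved from (9.6, 0.9) to (7.7, 4.6), a distance of √(1.9² + 3.7²) ≈ 4.2.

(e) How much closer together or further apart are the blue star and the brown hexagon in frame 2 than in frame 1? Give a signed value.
+1.6

Distance in frame 1: 4.4. Distance in frame 2: 6.0.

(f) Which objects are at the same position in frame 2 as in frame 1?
the orange hexagon, the purple cross, the blue star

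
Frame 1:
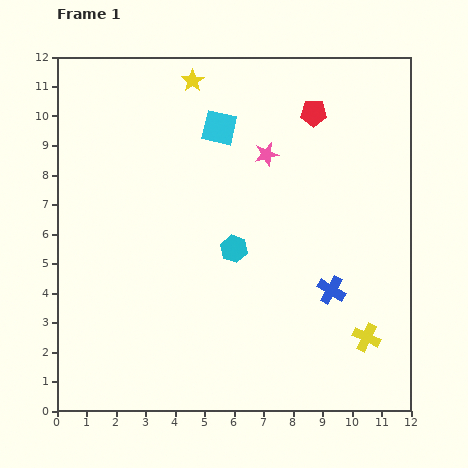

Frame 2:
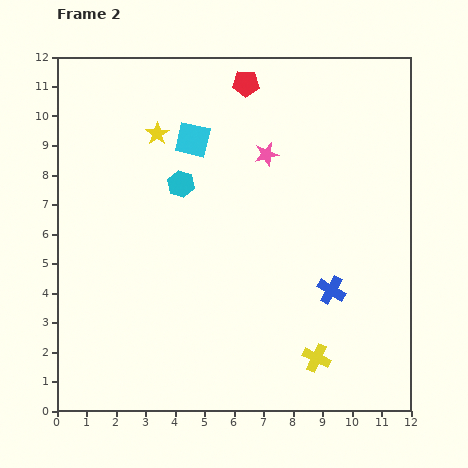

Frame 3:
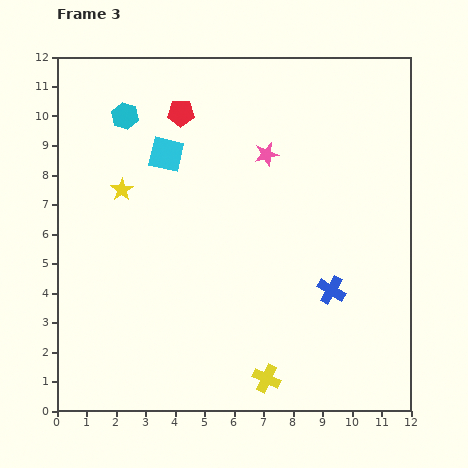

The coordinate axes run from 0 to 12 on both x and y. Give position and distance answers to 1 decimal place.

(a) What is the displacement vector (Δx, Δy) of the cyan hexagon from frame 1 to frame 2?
(-1.8, 2.2)

The cyan hexagon was at (6.0, 5.5) in frame 1 and (4.2, 7.7) in frame 2.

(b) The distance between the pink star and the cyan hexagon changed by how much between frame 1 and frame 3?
+1.6

Distance in frame 1: 3.4. Distance in frame 3: 5.0.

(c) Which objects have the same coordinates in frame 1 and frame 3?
the pink star, the blue cross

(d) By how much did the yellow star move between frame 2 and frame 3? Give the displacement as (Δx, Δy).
(-1.2, -1.9)

The yellow star was at (3.4, 9.4) in frame 2 and (2.2, 7.5) in frame 3.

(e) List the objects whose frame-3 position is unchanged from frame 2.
the pink star, the blue cross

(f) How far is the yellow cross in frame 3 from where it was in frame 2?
1.8

The yellow cross moved from (8.8, 1.8) to (7.1, 1.1), a distance of √(1.7² + 0.7²) ≈ 1.8.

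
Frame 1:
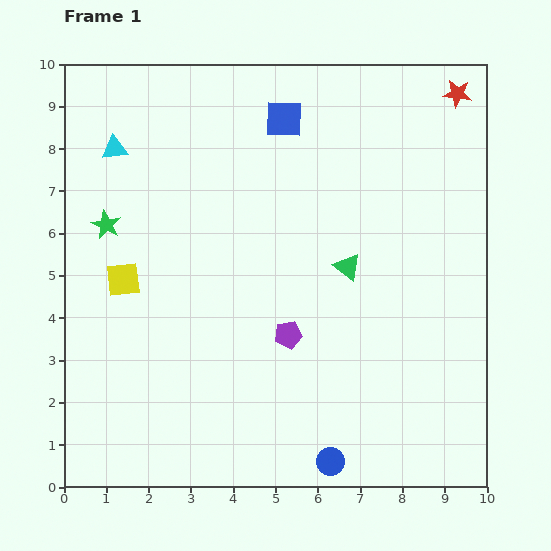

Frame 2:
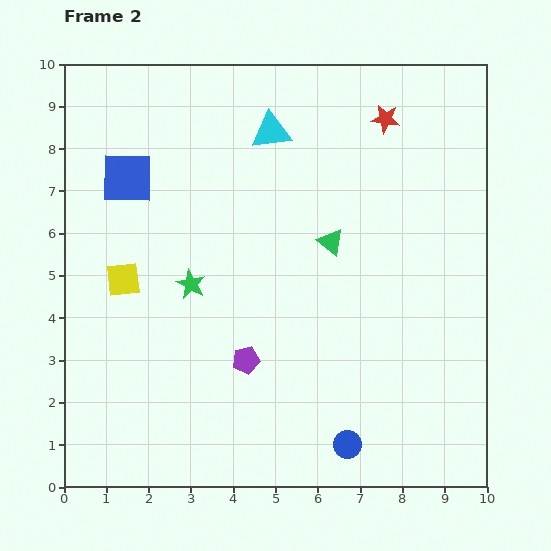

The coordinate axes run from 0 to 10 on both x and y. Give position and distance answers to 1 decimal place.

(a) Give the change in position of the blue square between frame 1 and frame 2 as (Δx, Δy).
(-3.7, -1.4)

The blue square was at (5.2, 8.7) in frame 1 and (1.5, 7.3) in frame 2.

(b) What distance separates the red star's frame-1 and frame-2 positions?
1.8

The red star moved from (9.3, 9.3) to (7.6, 8.7), a distance of √(1.7² + 0.6²) ≈ 1.8.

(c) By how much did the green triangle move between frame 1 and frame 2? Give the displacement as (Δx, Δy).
(-0.4, 0.6)

The green triangle was at (6.7, 5.2) in frame 1 and (6.3, 5.8) in frame 2.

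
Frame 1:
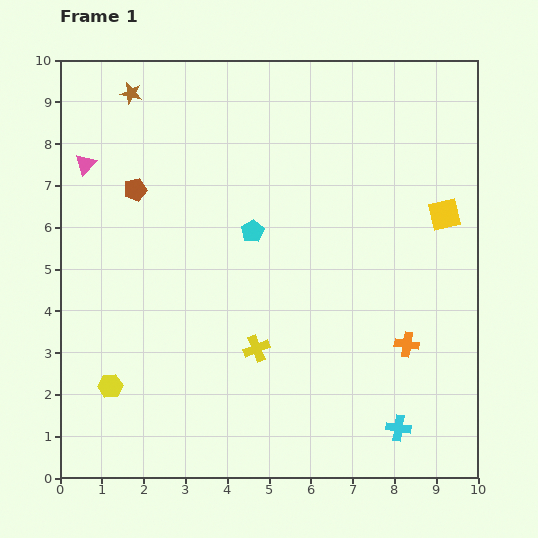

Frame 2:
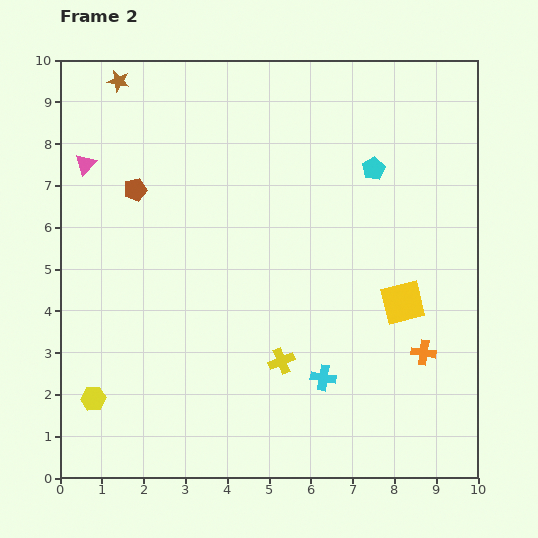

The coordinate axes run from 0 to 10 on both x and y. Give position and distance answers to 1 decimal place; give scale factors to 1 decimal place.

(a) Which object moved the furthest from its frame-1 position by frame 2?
the cyan pentagon

(moved 3.3; next 2.3)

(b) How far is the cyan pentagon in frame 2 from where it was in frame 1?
3.3

The cyan pentagon moved from (4.6, 5.9) to (7.5, 7.4), a distance of √(2.9² + 1.5²) ≈ 3.3.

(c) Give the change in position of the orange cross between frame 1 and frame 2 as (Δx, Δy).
(0.4, -0.2)

The orange cross was at (8.3, 3.2) in frame 1 and (8.7, 3.0) in frame 2.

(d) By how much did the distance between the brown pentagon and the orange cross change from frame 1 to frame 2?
+0.4

Distance in frame 1: 7.5. Distance in frame 2: 7.9.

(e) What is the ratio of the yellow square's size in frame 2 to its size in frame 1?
1.4×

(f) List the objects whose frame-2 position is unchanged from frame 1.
the pink triangle, the brown pentagon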